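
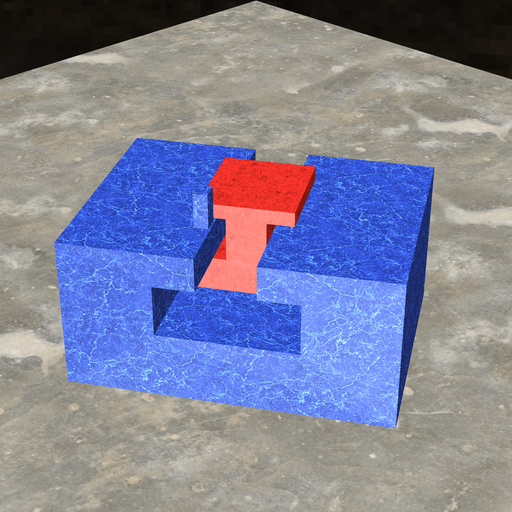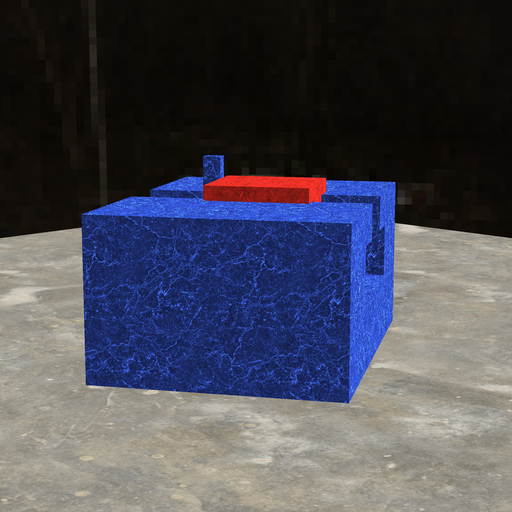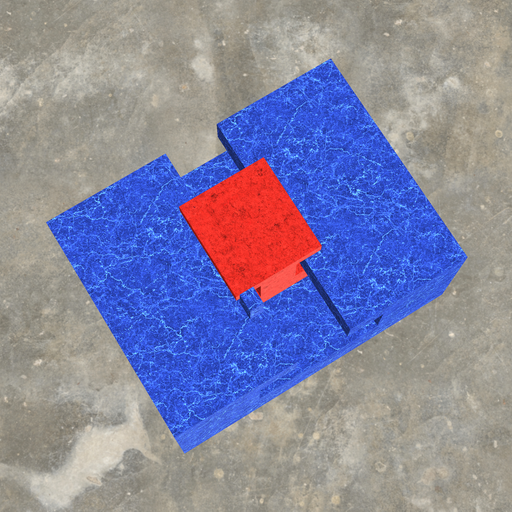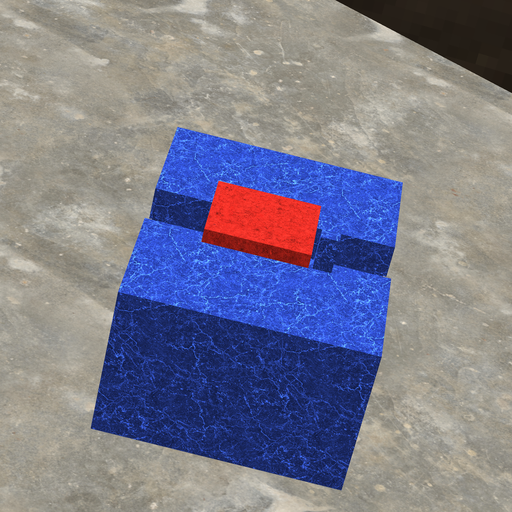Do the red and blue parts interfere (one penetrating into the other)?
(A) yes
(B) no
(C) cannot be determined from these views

(B) no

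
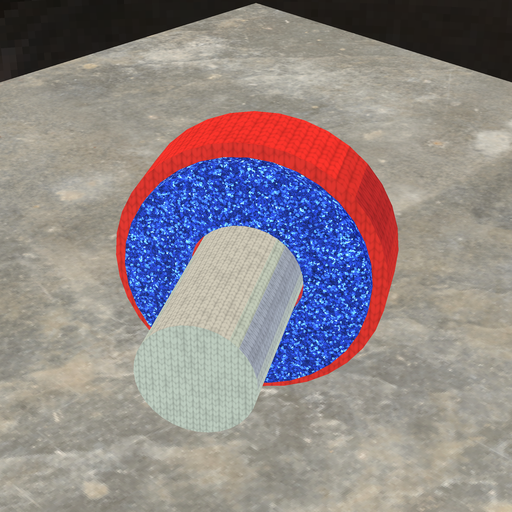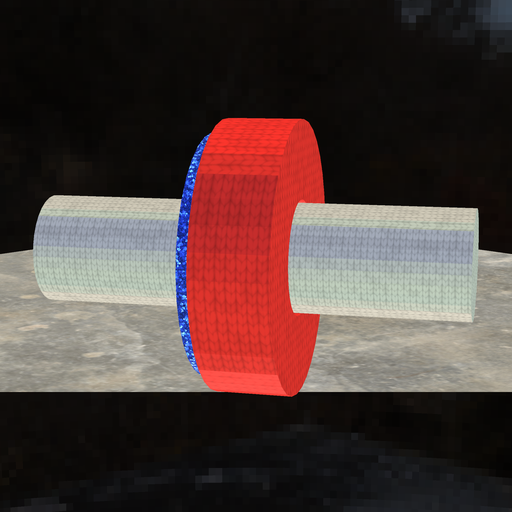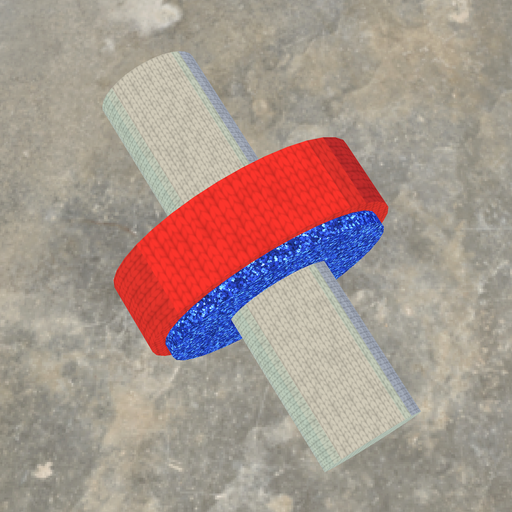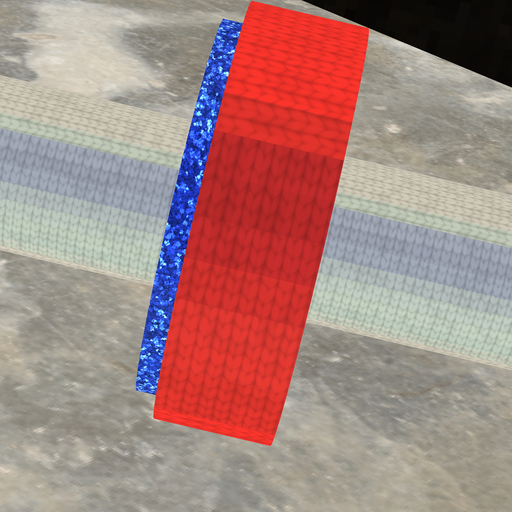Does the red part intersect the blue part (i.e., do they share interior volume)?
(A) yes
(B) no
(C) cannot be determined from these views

(A) yes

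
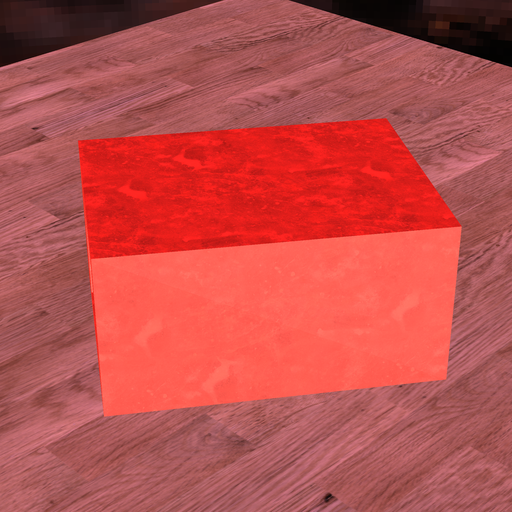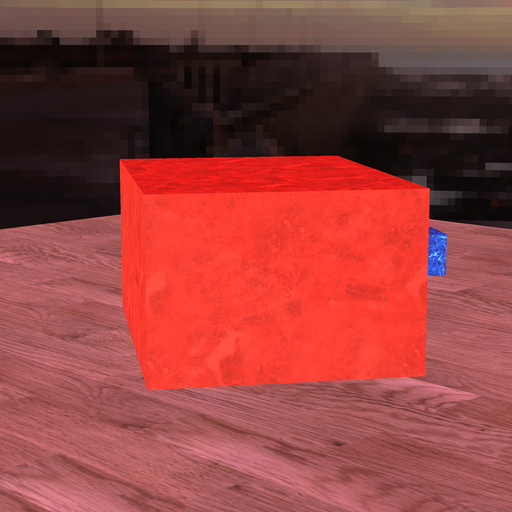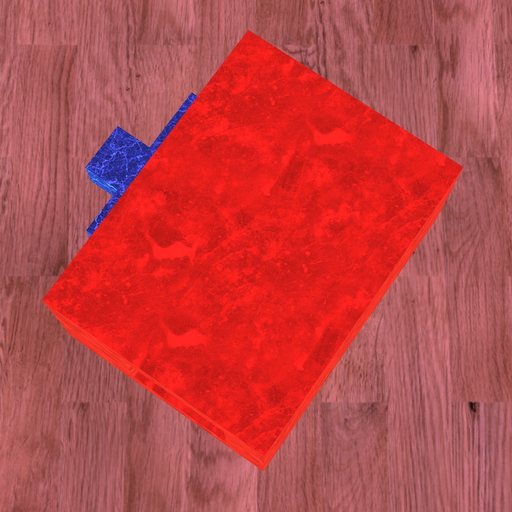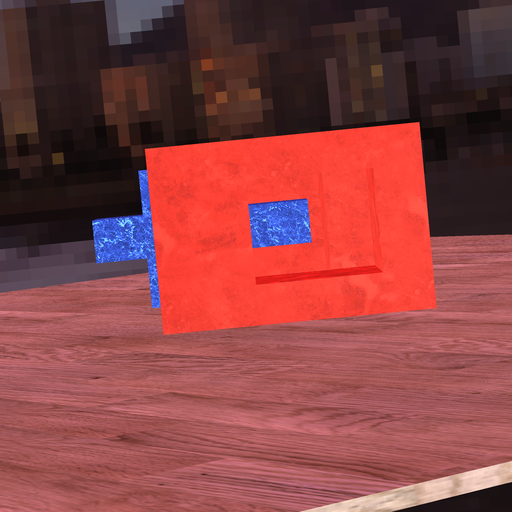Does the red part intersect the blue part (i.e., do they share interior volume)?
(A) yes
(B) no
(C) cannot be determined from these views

(B) no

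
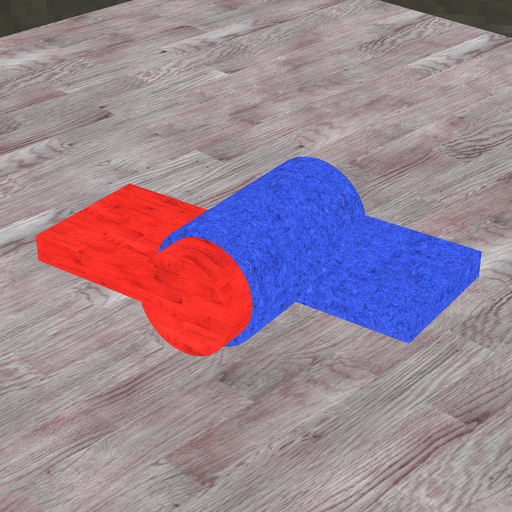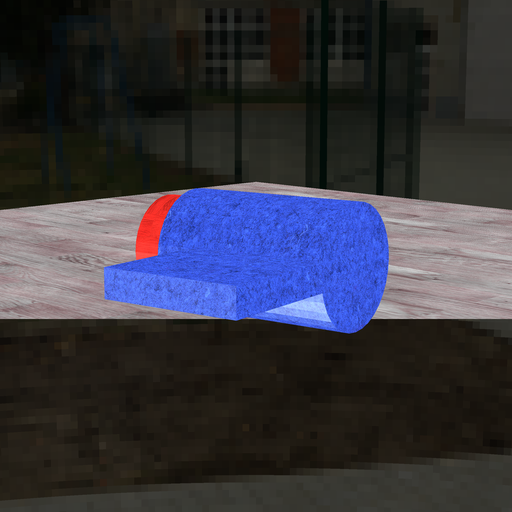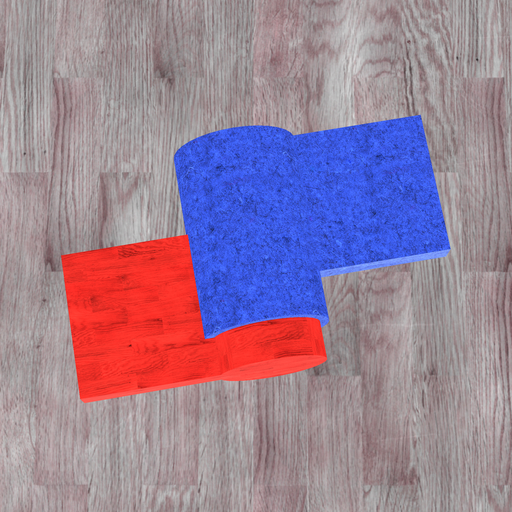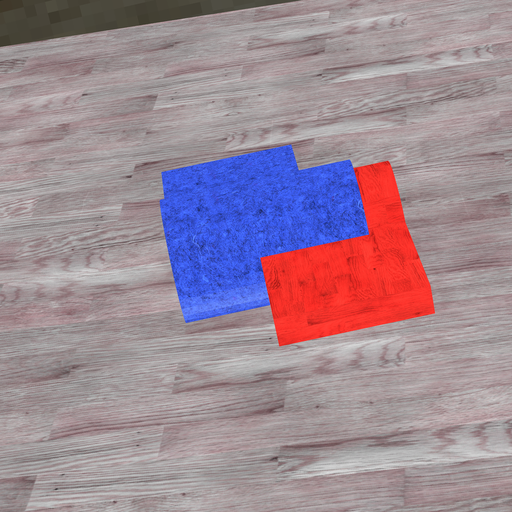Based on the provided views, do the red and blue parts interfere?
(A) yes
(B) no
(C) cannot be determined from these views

(A) yes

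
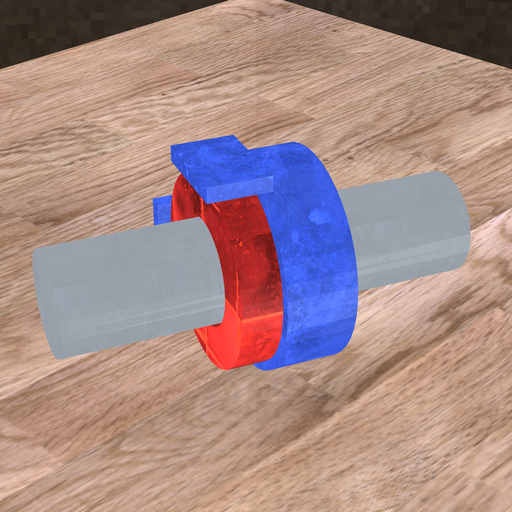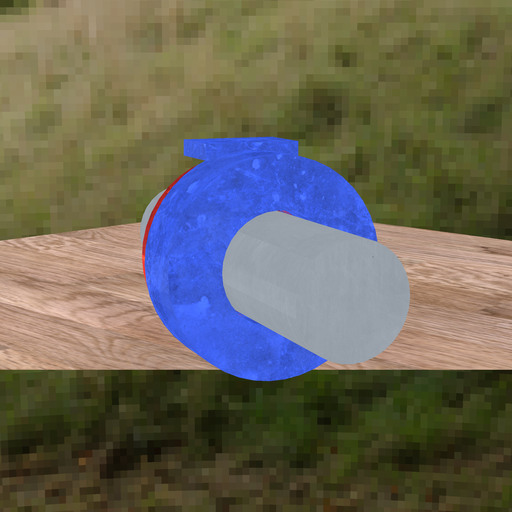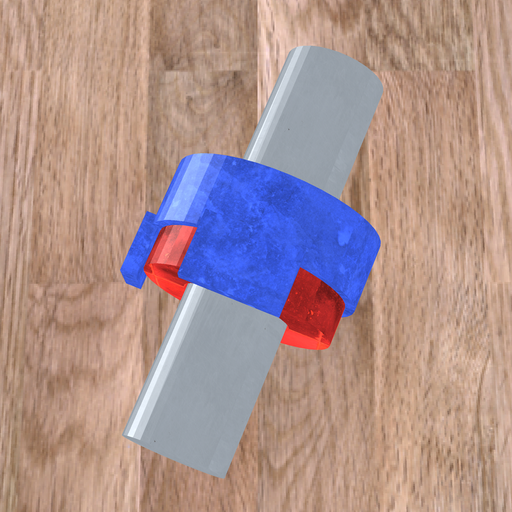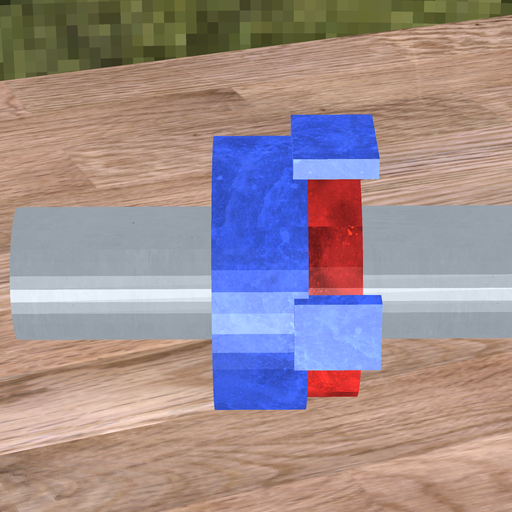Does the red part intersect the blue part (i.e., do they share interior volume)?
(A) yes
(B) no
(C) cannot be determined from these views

(A) yes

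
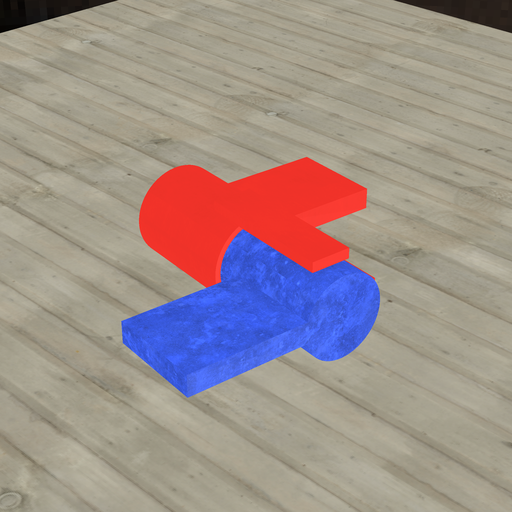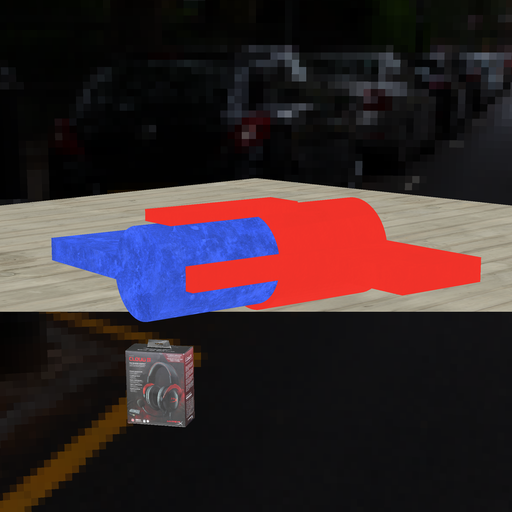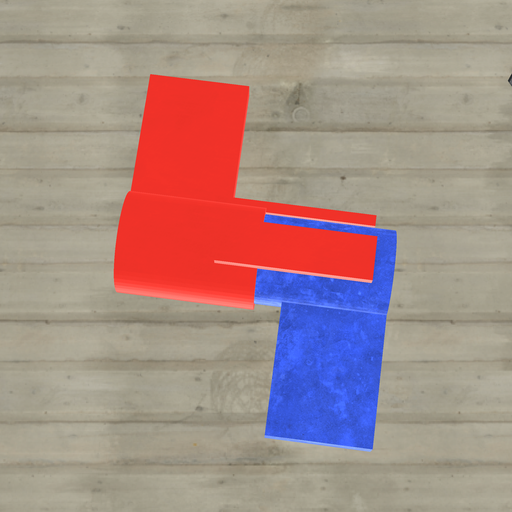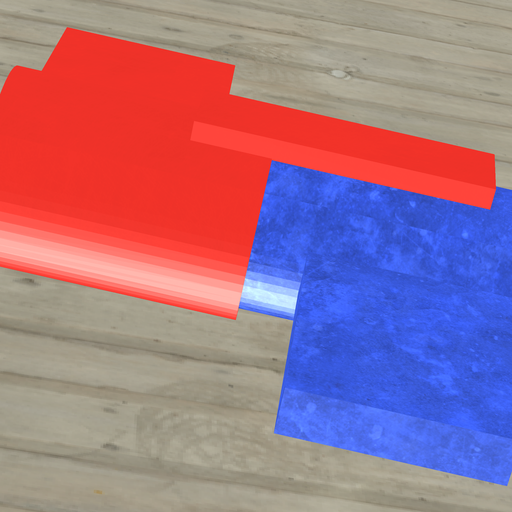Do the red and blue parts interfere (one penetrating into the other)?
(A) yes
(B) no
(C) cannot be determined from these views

(A) yes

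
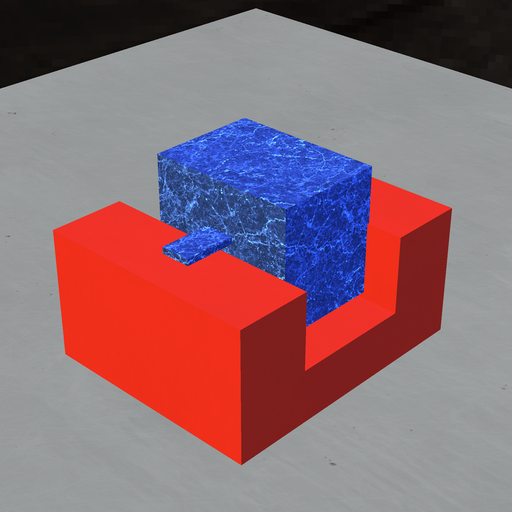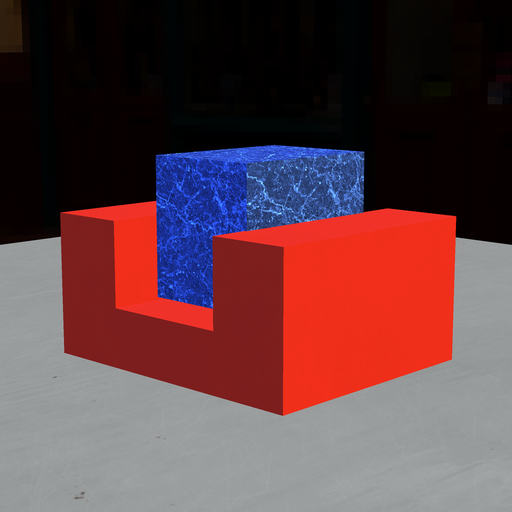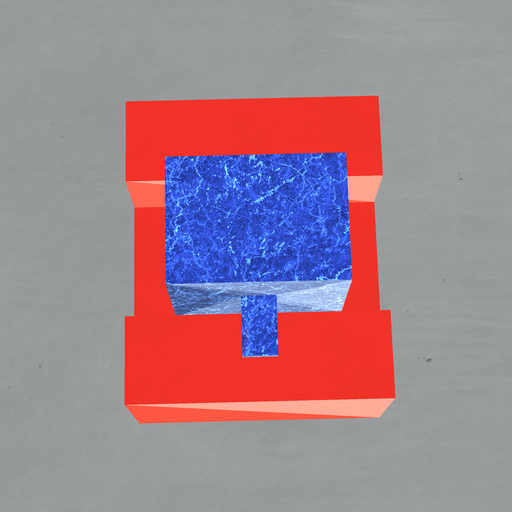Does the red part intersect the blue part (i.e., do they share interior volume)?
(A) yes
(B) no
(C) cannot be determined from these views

(C) cannot be determined from these views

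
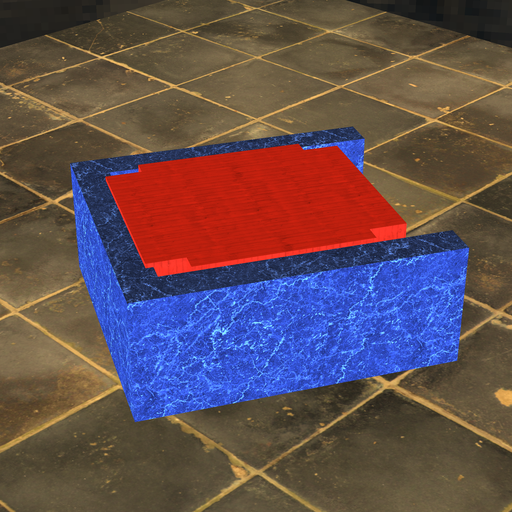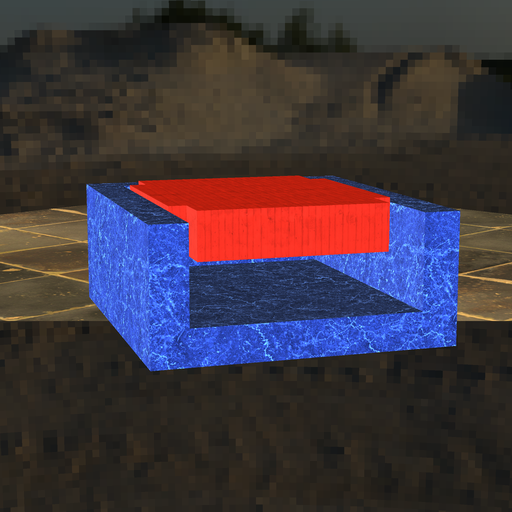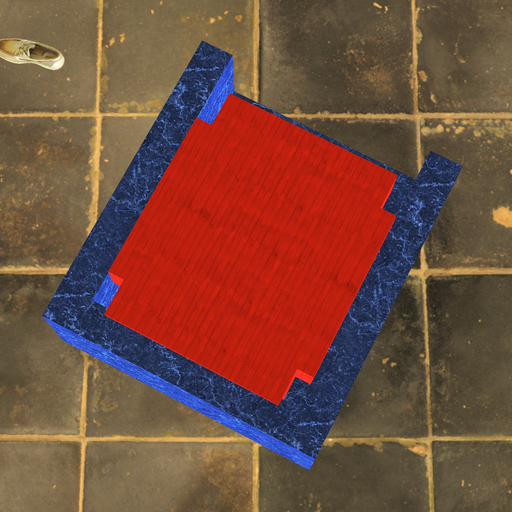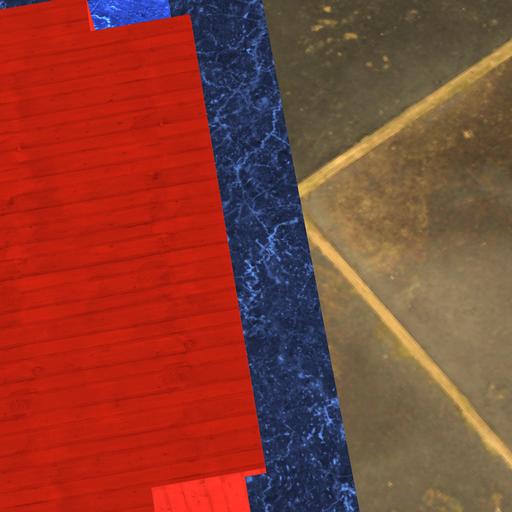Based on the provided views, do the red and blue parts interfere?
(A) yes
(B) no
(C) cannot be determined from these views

(A) yes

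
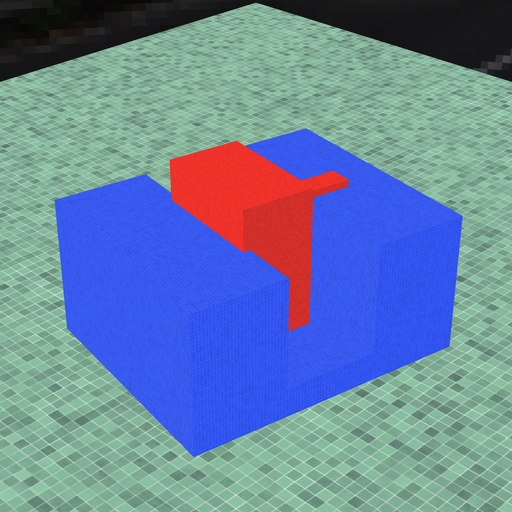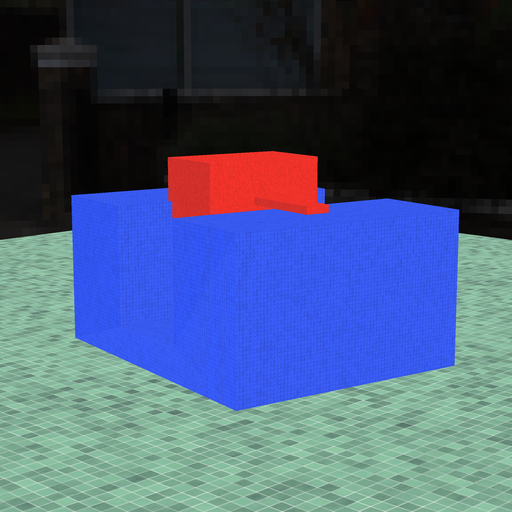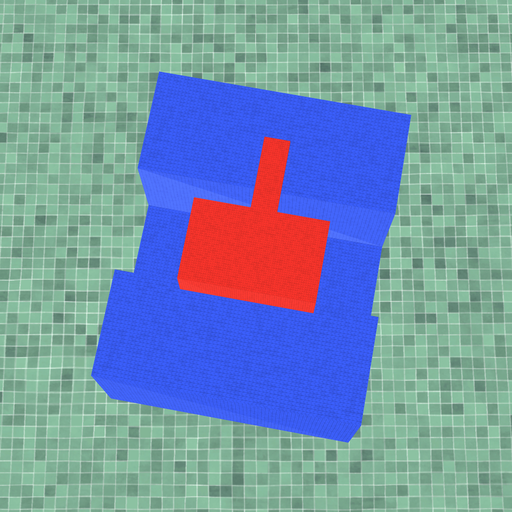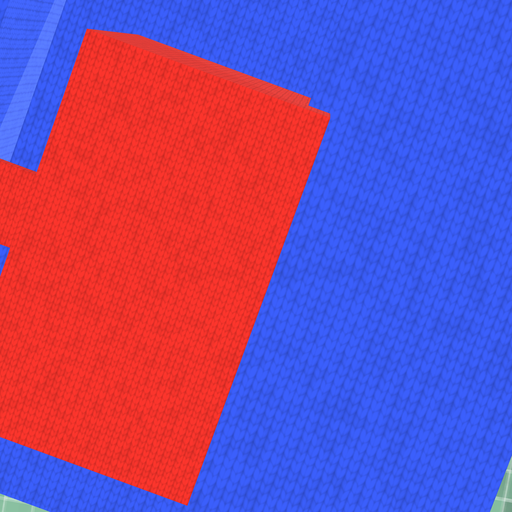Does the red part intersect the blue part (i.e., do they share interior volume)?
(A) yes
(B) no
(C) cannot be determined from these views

(A) yes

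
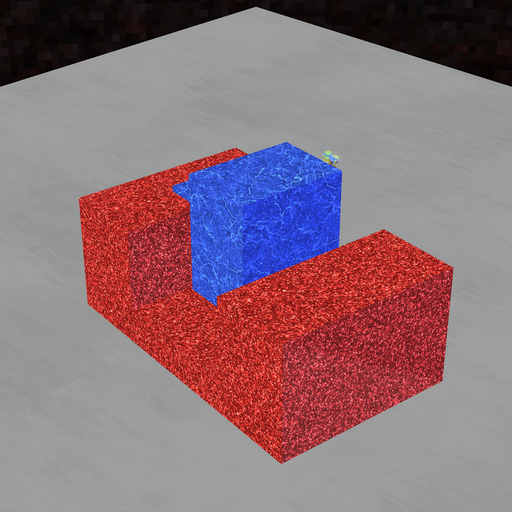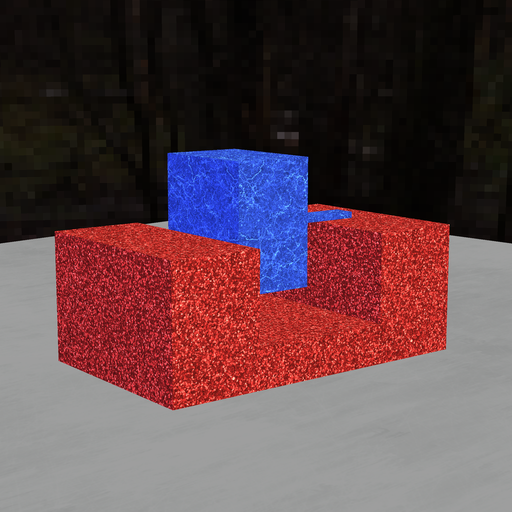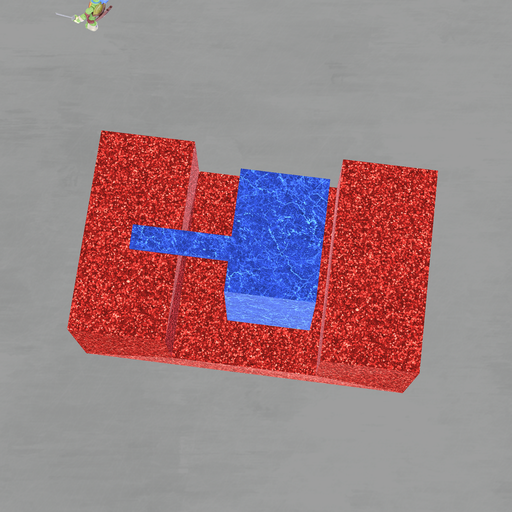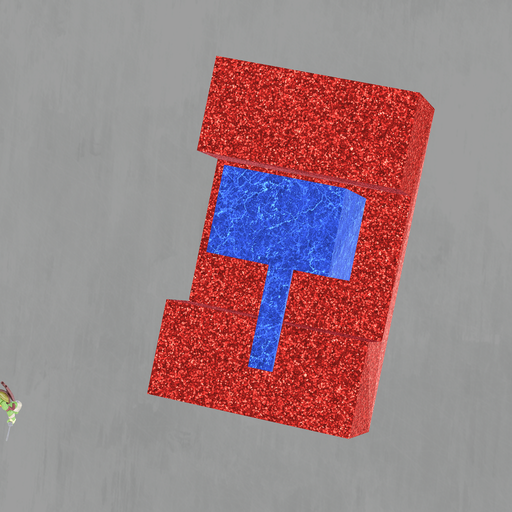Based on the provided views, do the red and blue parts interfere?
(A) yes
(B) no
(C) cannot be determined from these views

(B) no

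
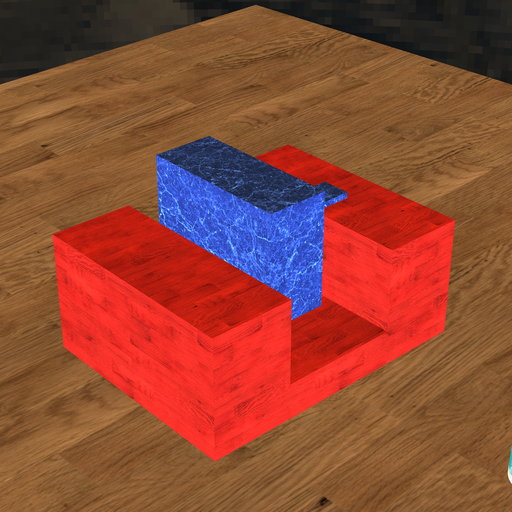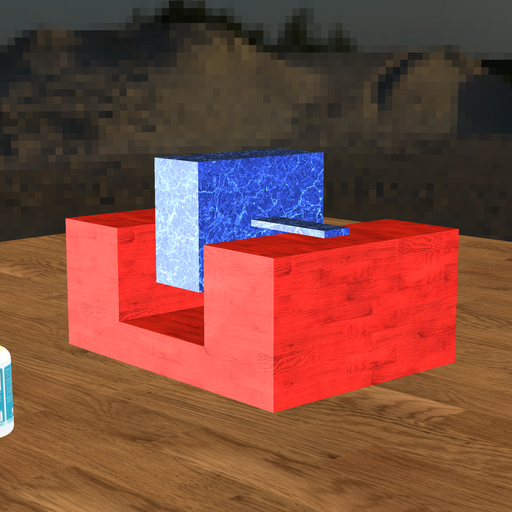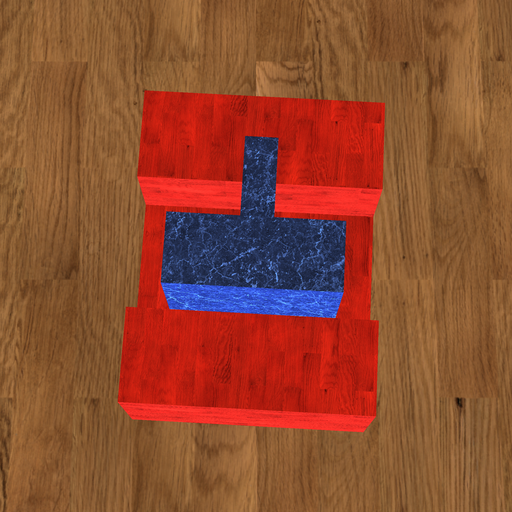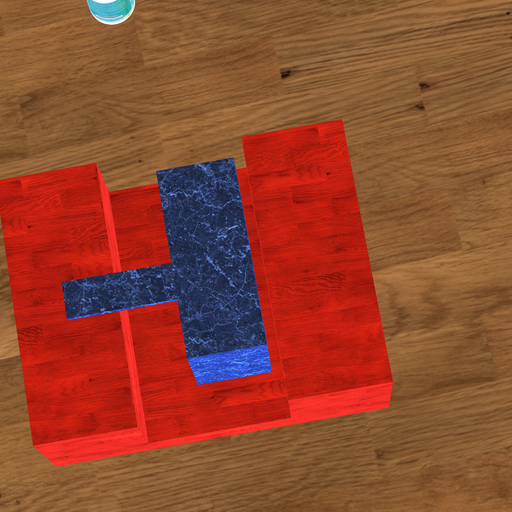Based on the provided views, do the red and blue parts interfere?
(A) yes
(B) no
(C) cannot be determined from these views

(B) no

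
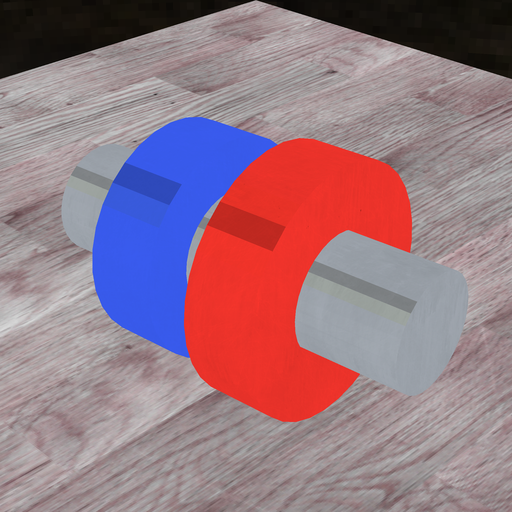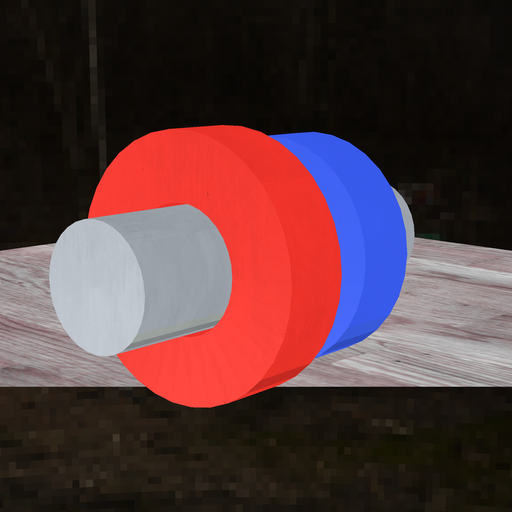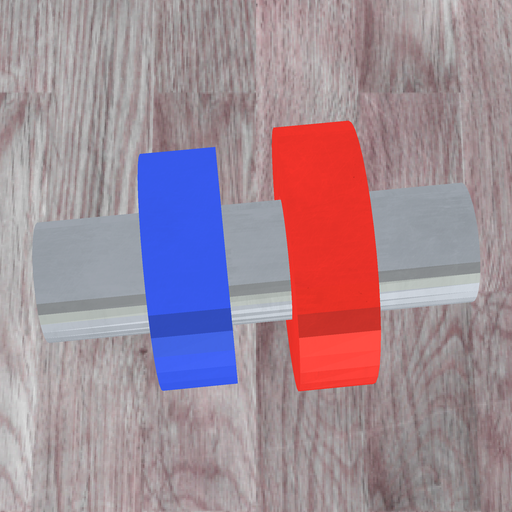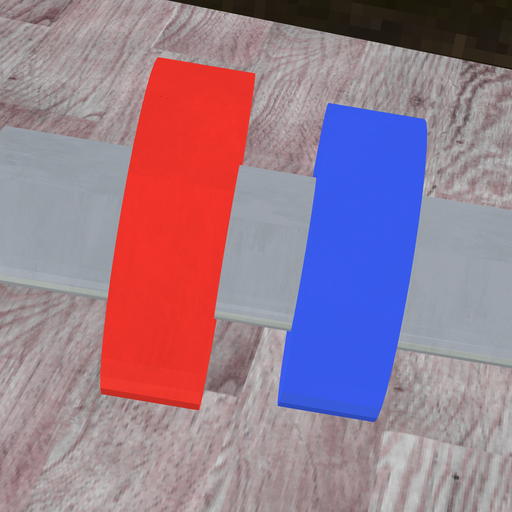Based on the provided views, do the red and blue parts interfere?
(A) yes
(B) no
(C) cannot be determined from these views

(B) no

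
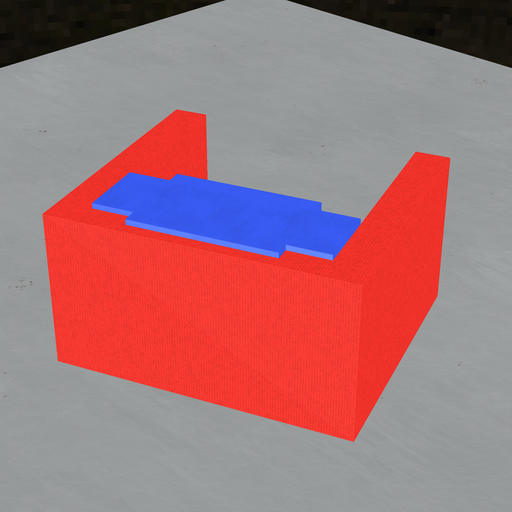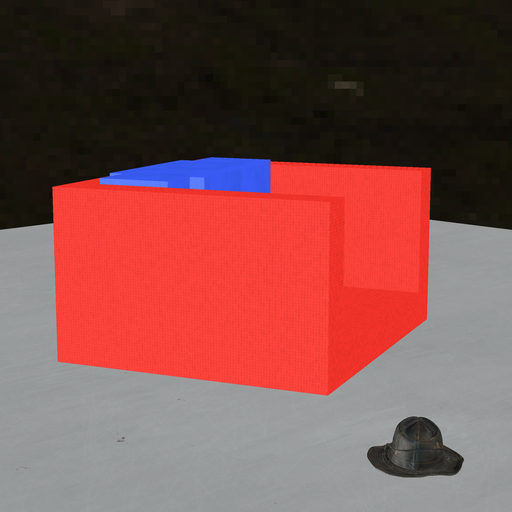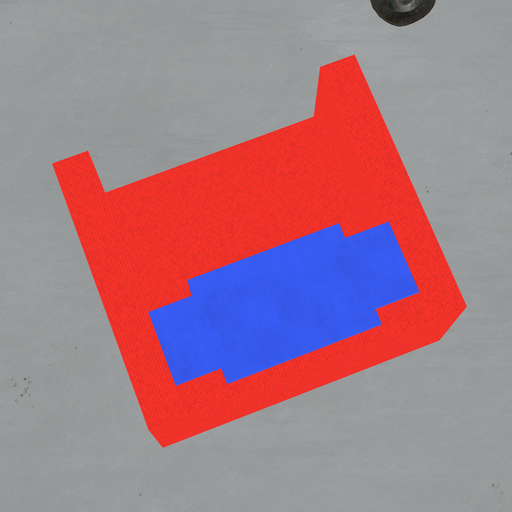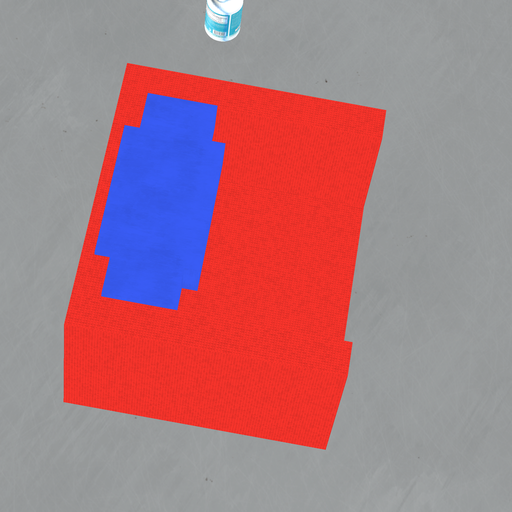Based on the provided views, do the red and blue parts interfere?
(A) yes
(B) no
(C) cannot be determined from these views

(A) yes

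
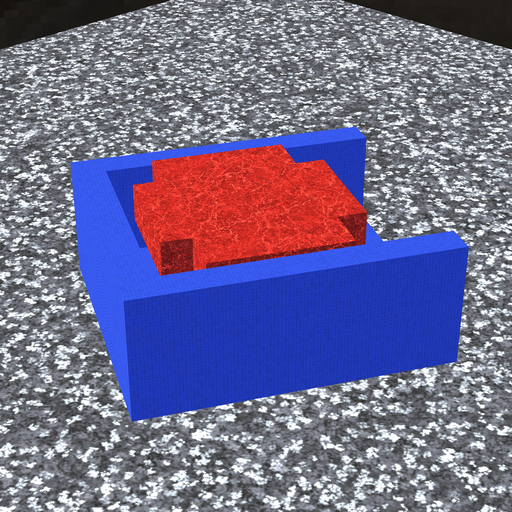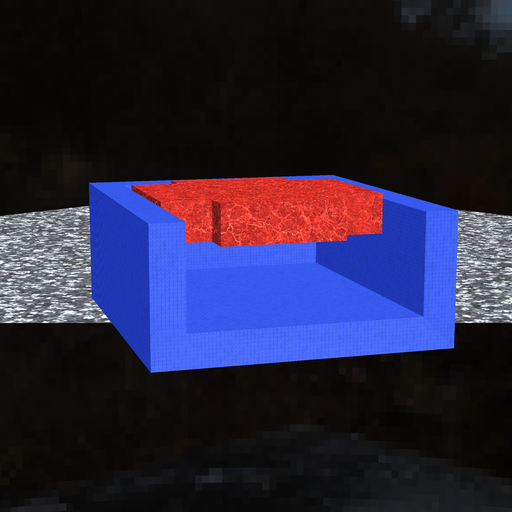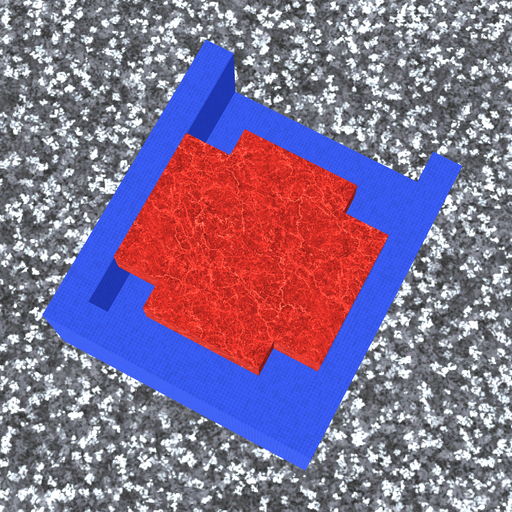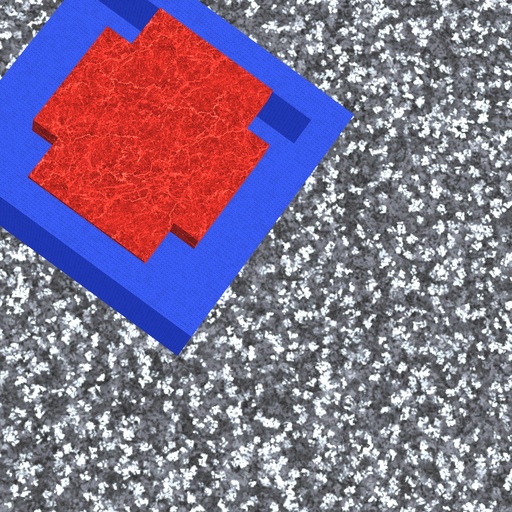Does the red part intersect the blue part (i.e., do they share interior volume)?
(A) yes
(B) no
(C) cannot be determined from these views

(B) no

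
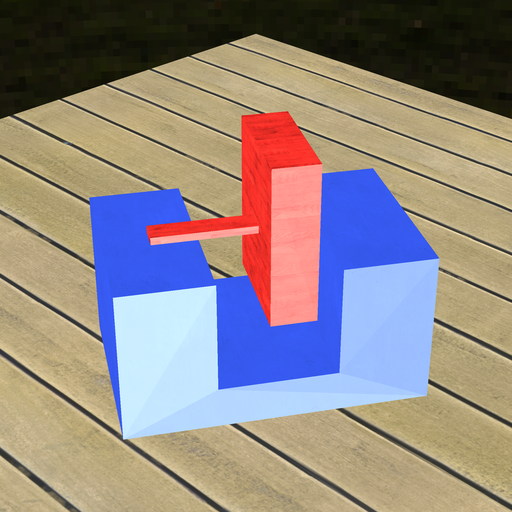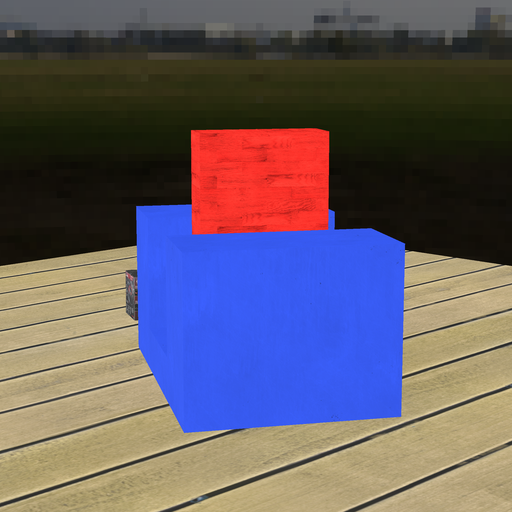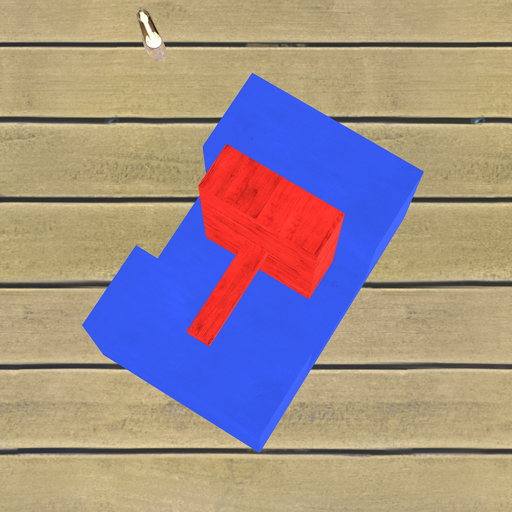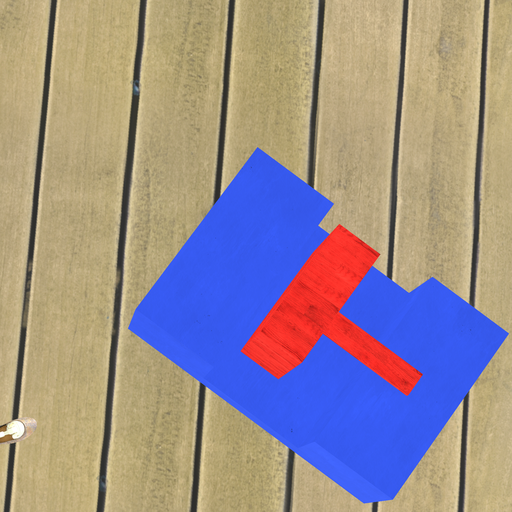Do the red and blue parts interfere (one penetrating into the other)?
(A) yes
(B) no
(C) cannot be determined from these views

(B) no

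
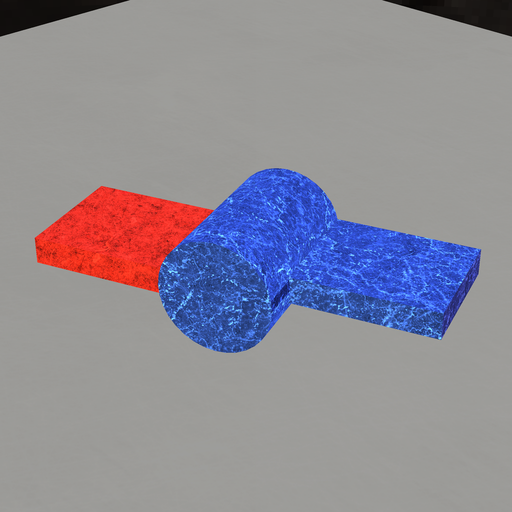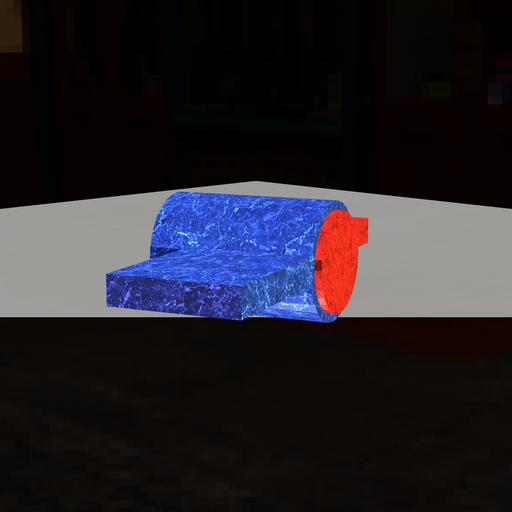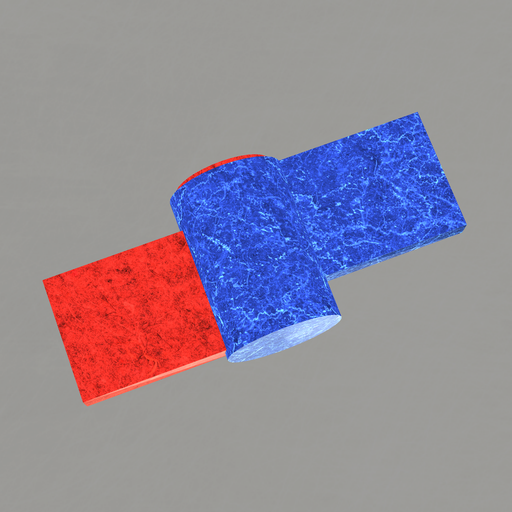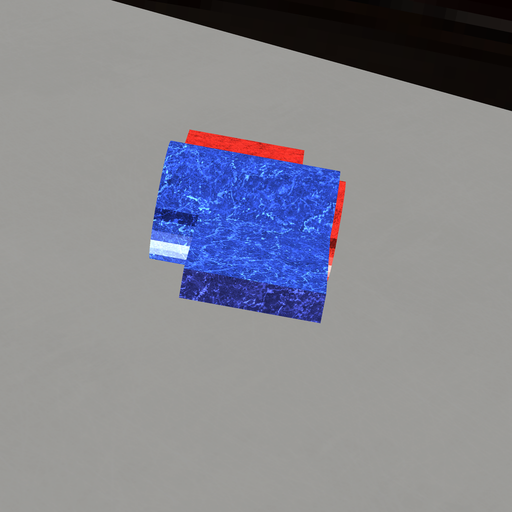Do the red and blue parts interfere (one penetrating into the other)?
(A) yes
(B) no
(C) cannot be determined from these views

(A) yes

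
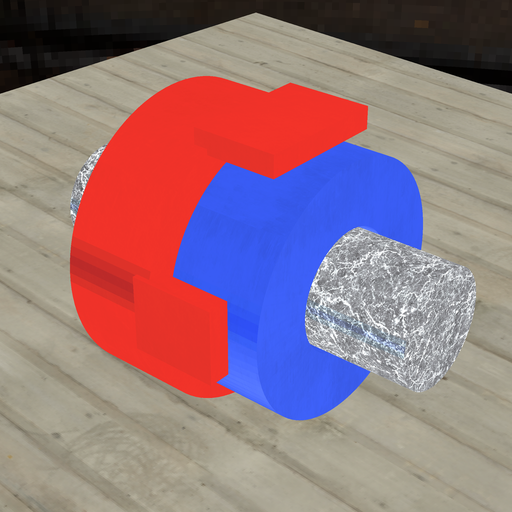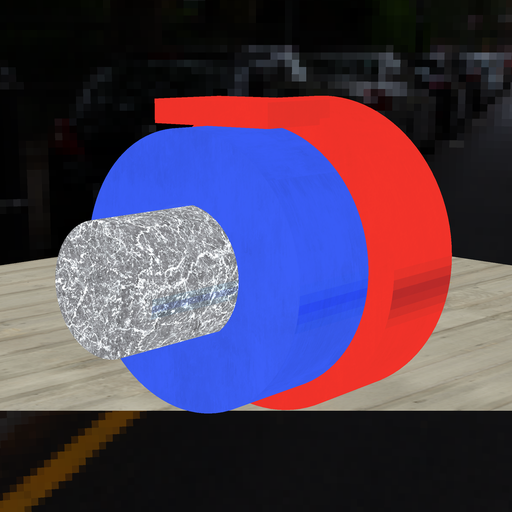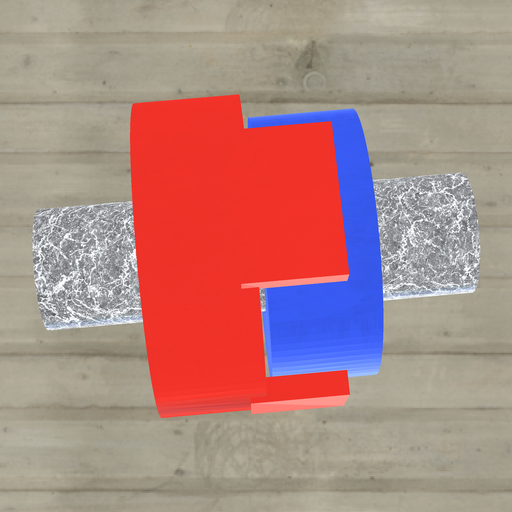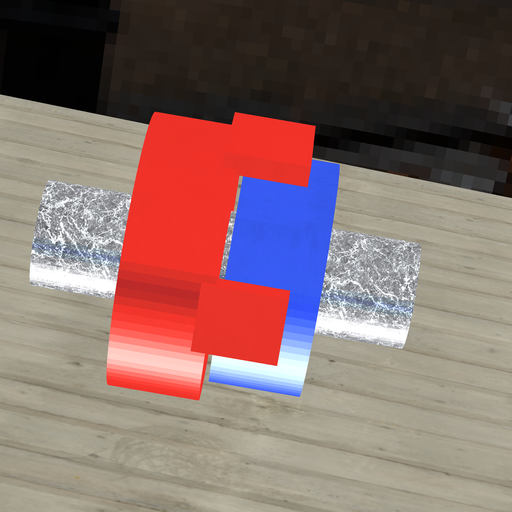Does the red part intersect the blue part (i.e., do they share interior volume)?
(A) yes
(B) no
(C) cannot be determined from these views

(B) no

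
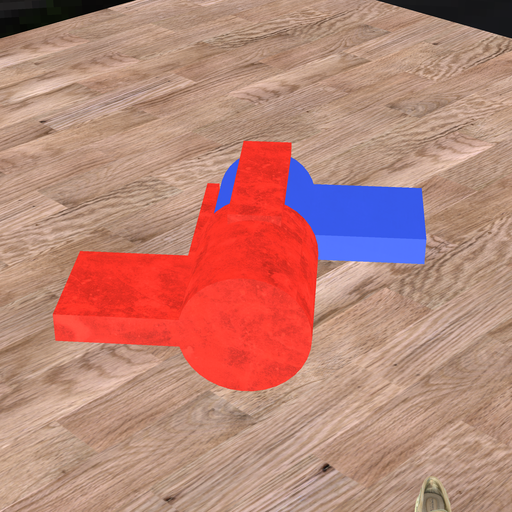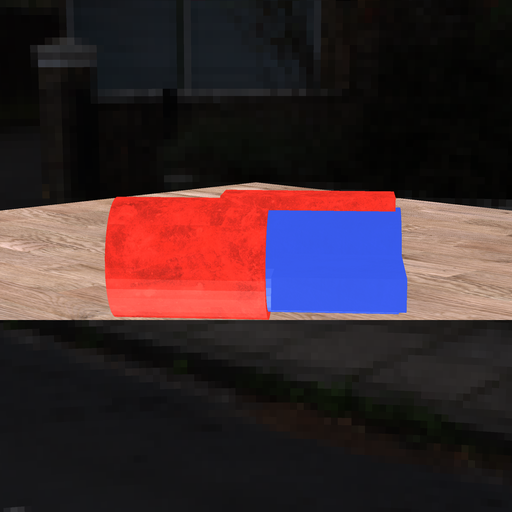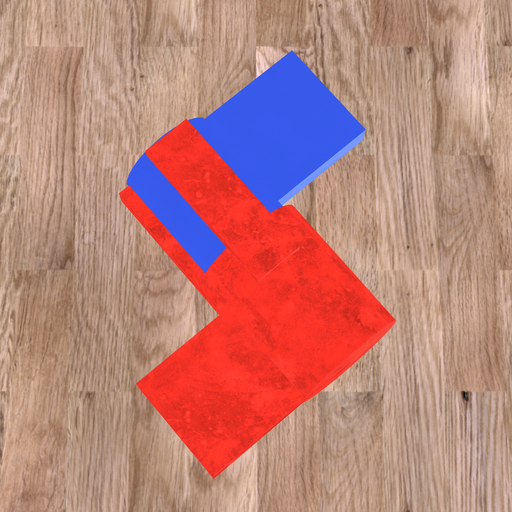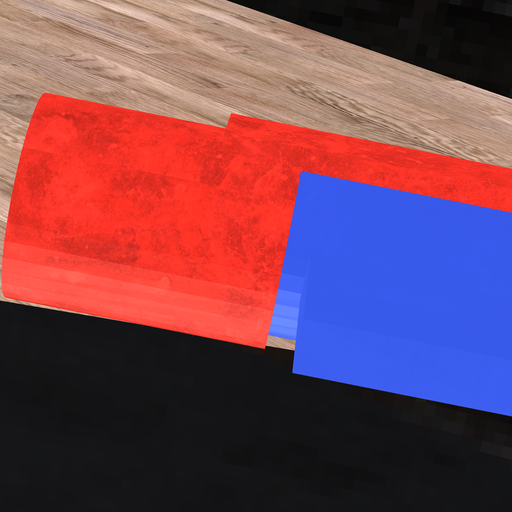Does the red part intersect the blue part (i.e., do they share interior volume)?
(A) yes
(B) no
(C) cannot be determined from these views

(A) yes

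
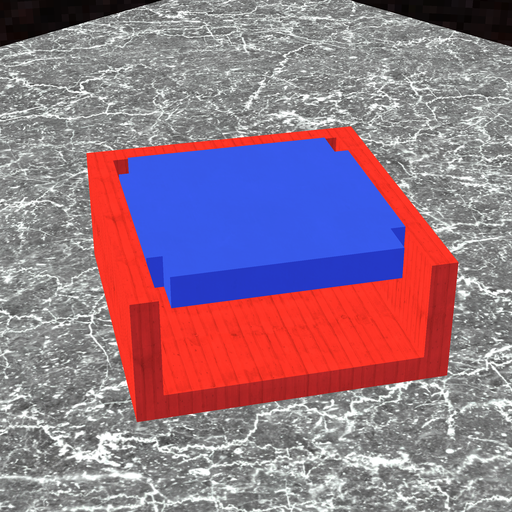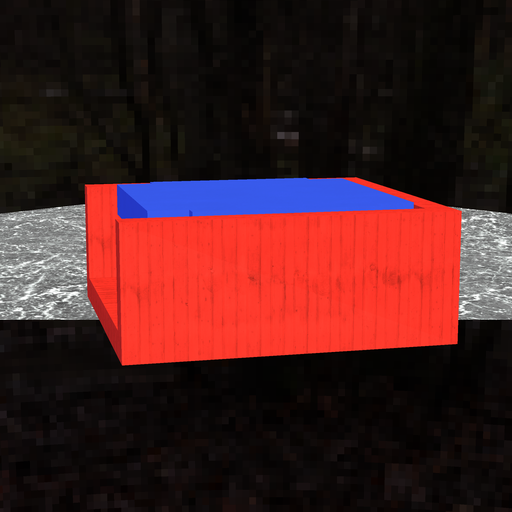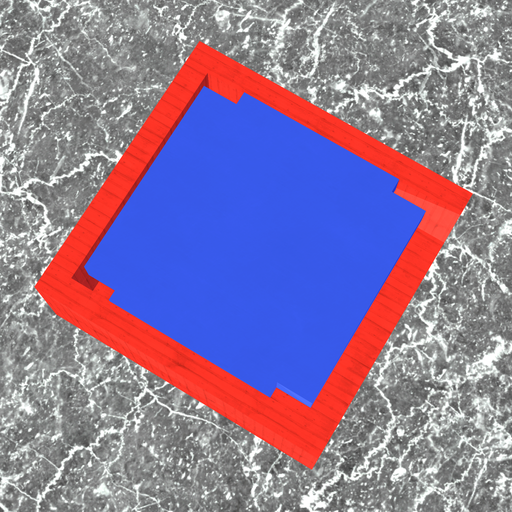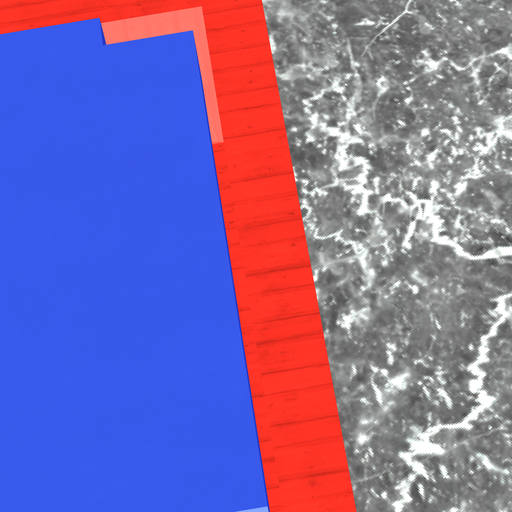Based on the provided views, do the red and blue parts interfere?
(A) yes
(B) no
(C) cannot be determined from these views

(B) no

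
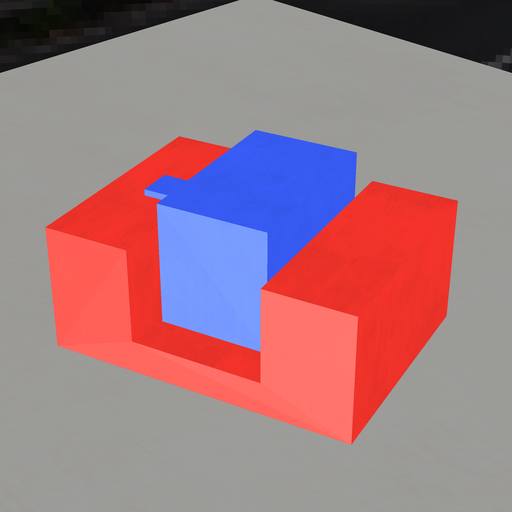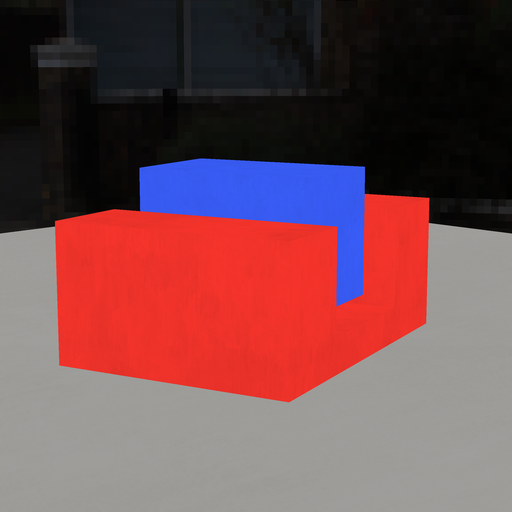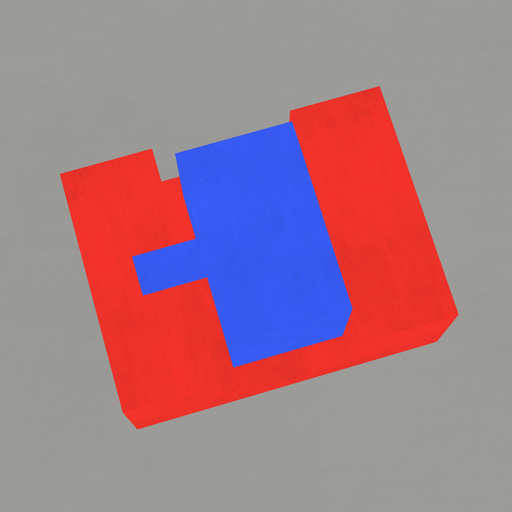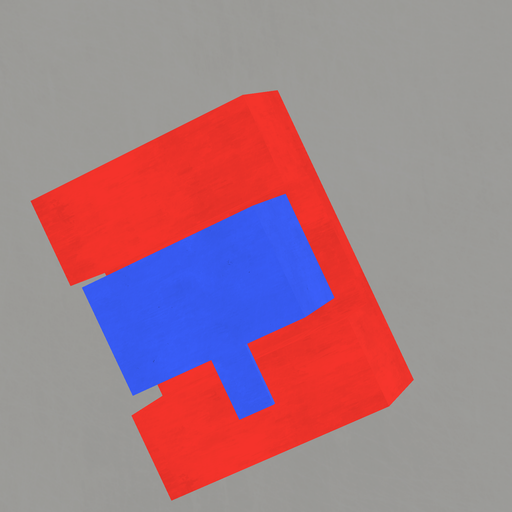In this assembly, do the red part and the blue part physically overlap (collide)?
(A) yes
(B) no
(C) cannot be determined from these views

(B) no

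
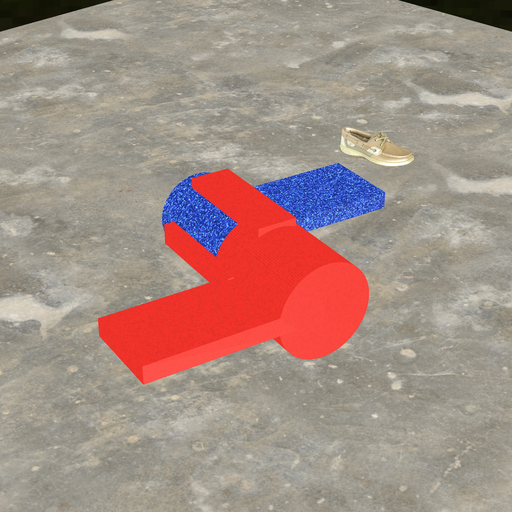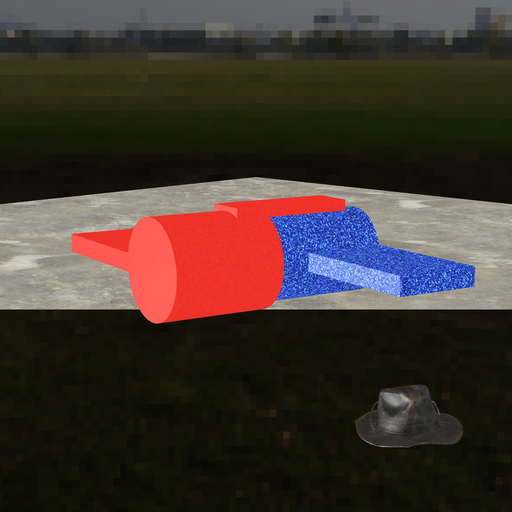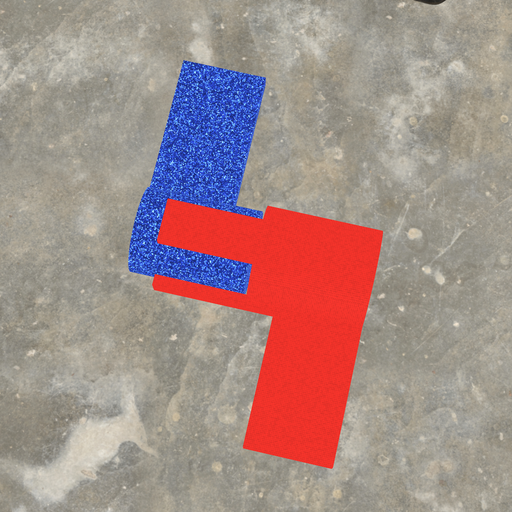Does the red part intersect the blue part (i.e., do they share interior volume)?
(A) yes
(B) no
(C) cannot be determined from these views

(B) no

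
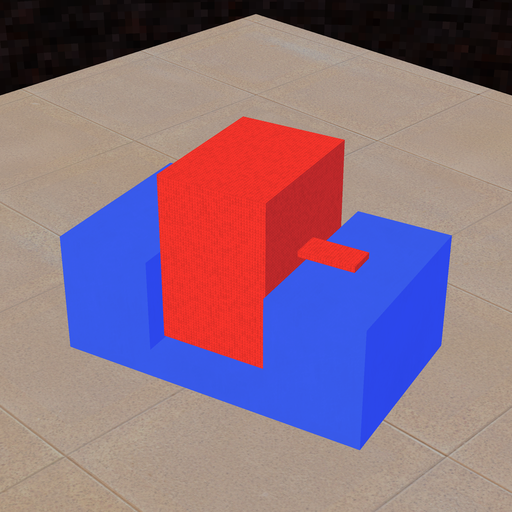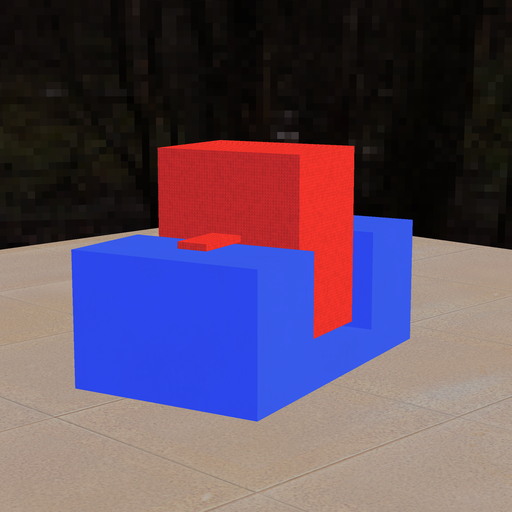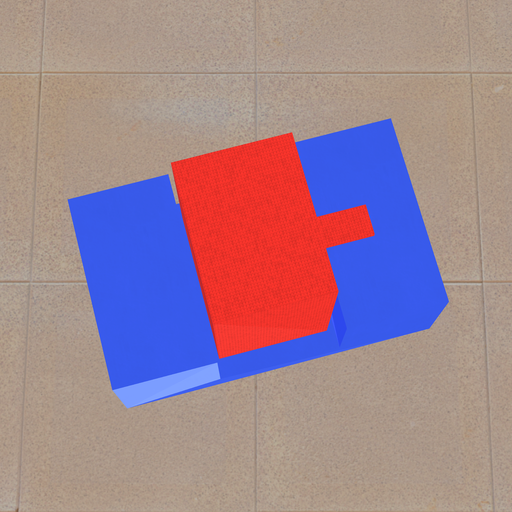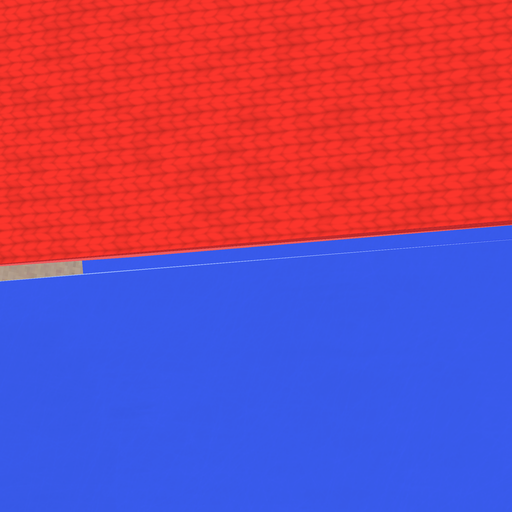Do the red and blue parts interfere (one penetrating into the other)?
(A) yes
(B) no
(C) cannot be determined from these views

(B) no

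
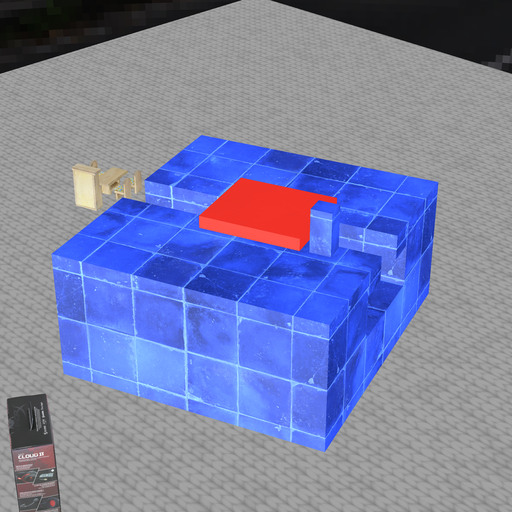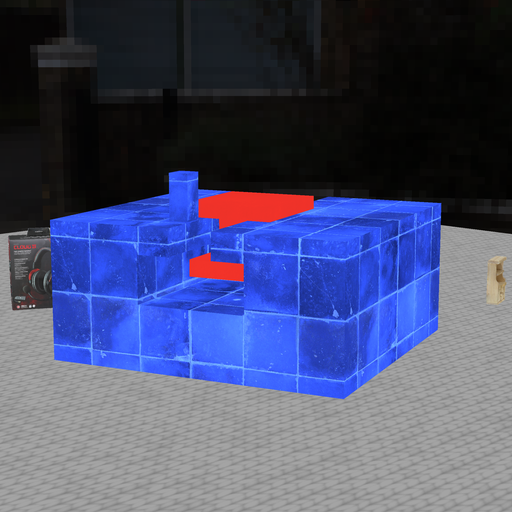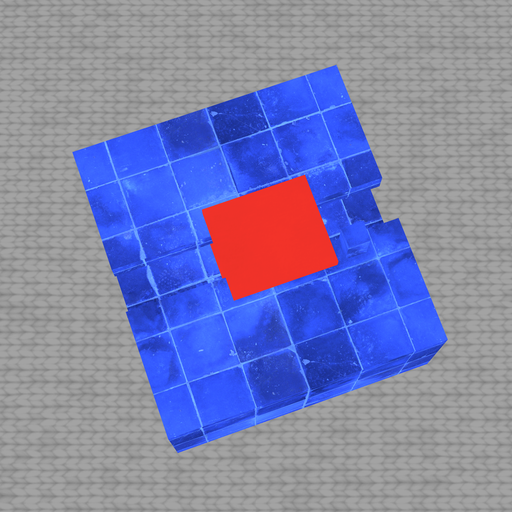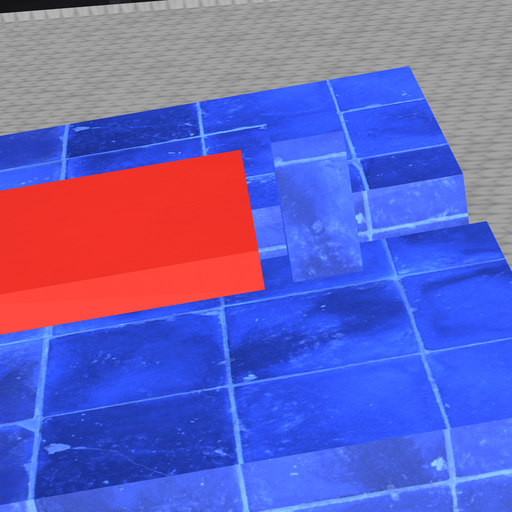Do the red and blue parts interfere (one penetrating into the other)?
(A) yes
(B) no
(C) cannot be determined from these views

(B) no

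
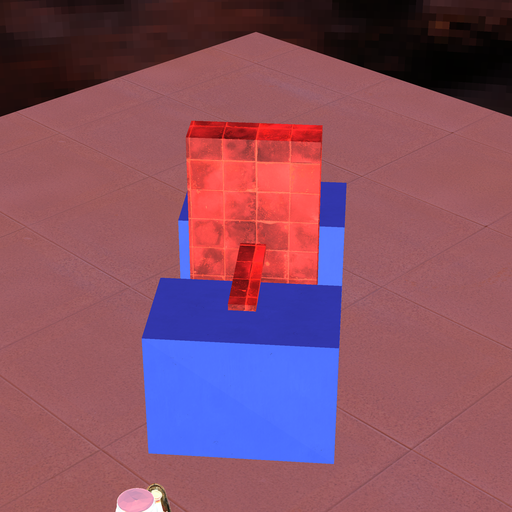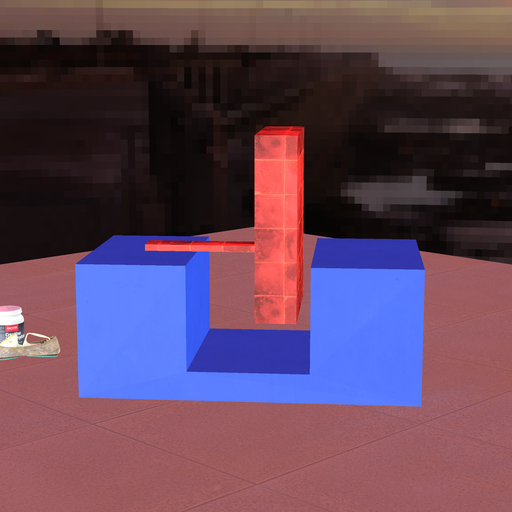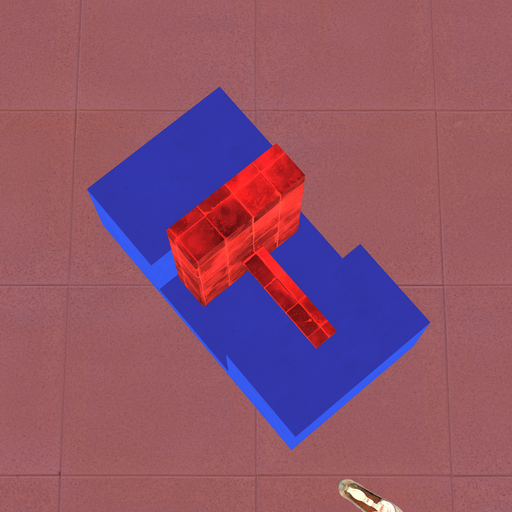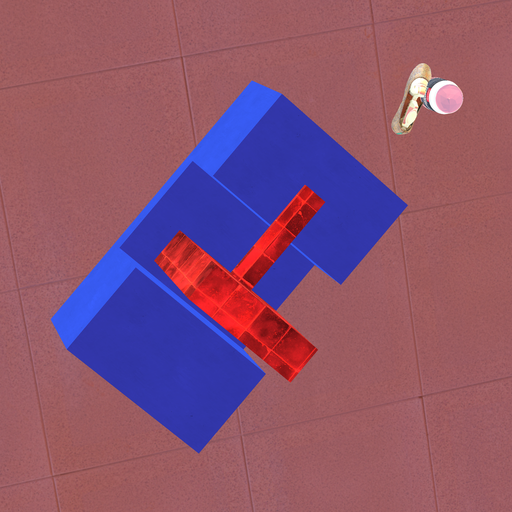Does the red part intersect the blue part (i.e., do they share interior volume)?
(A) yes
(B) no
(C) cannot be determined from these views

(B) no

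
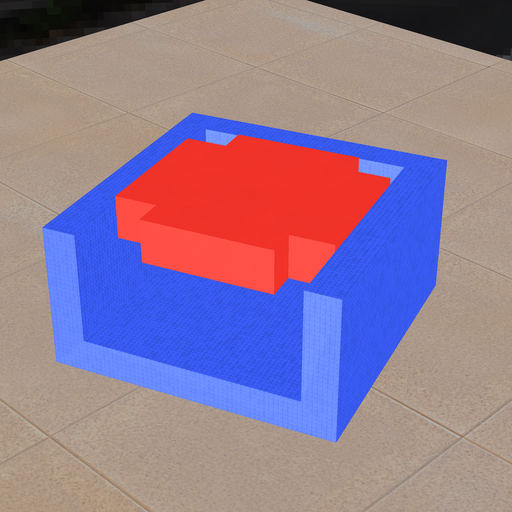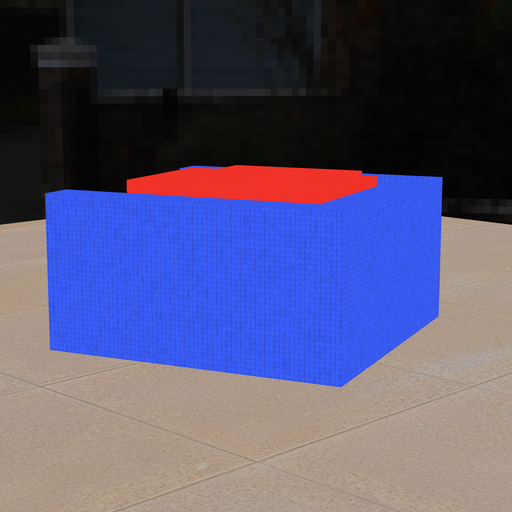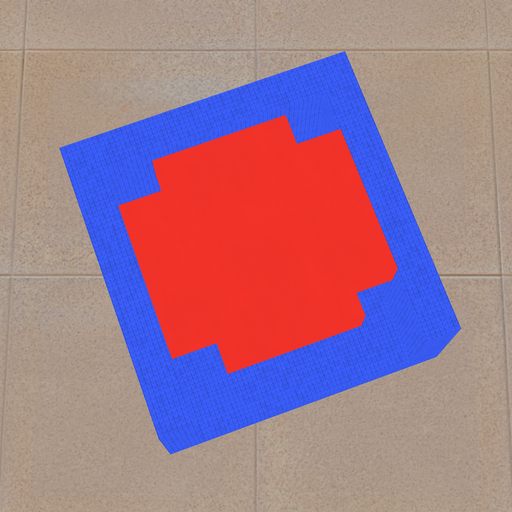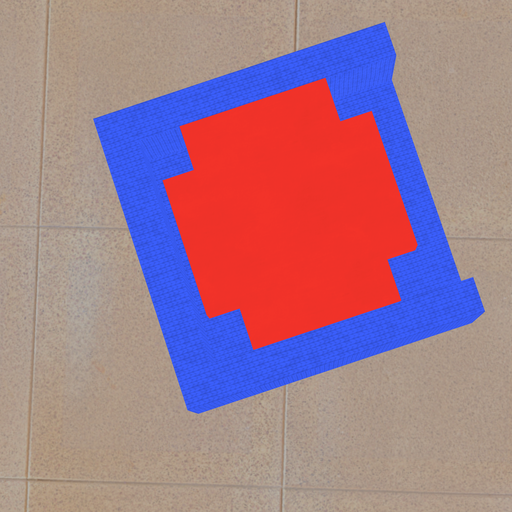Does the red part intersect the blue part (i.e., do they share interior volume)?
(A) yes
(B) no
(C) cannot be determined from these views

(B) no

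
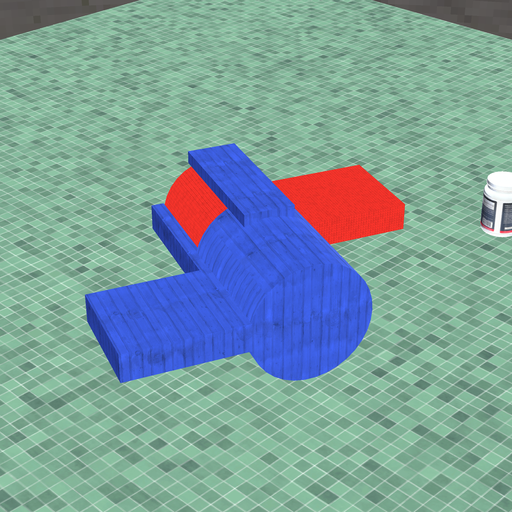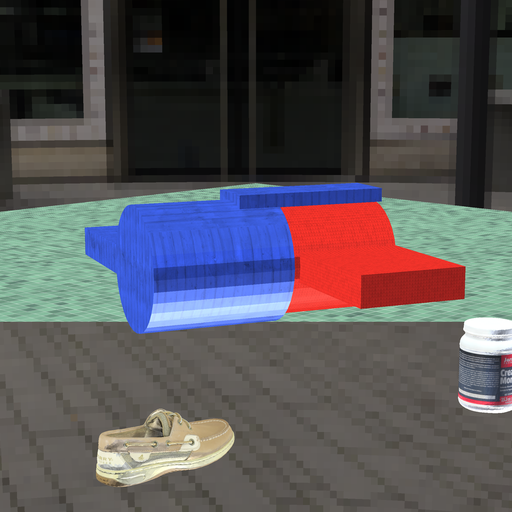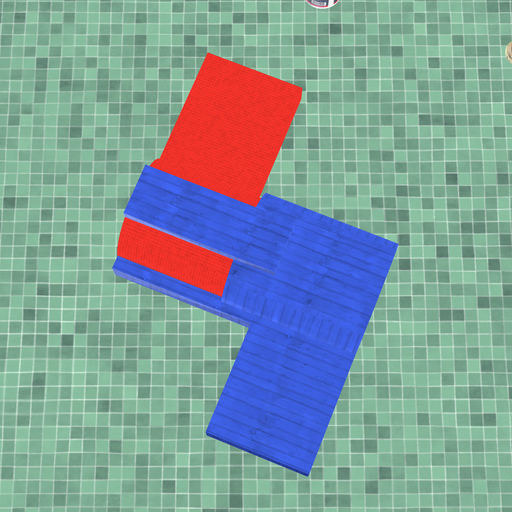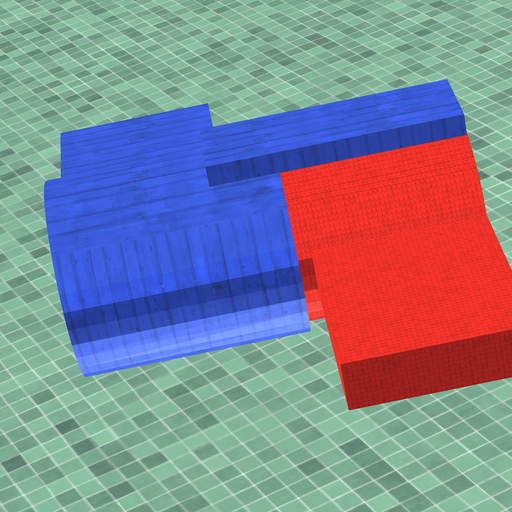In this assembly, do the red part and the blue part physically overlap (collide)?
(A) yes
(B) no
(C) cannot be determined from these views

(A) yes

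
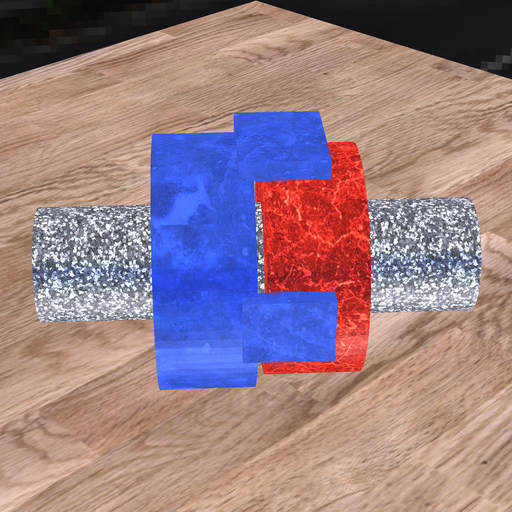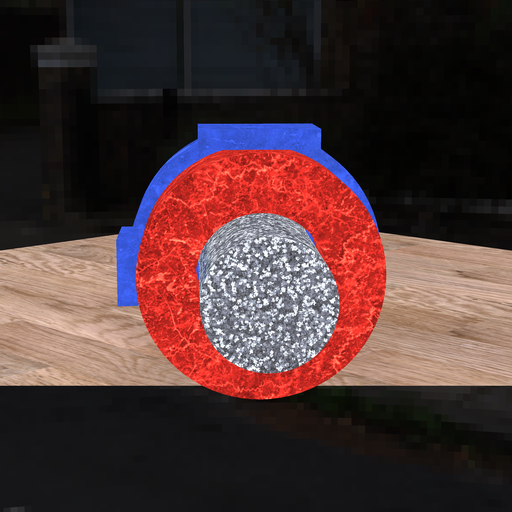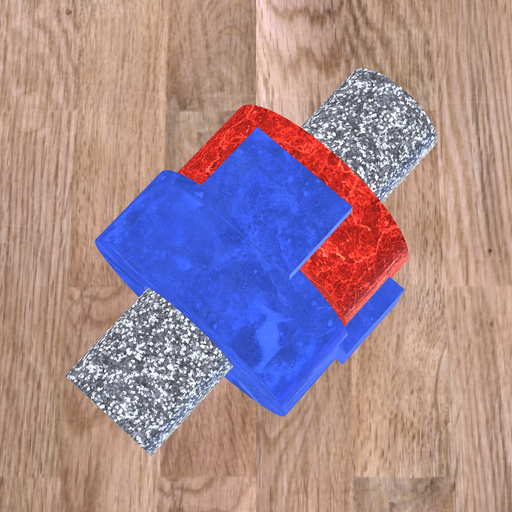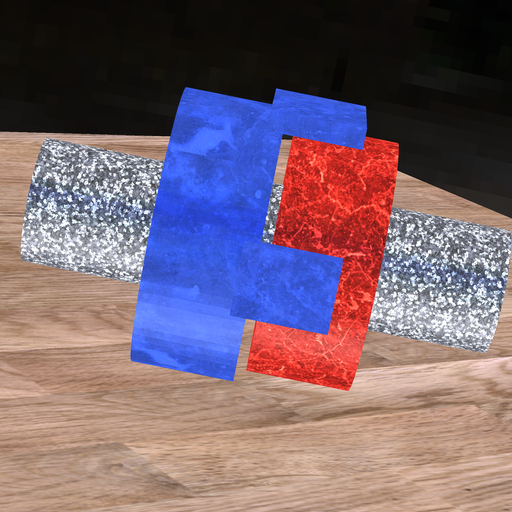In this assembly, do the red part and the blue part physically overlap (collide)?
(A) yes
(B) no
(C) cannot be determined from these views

(B) no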